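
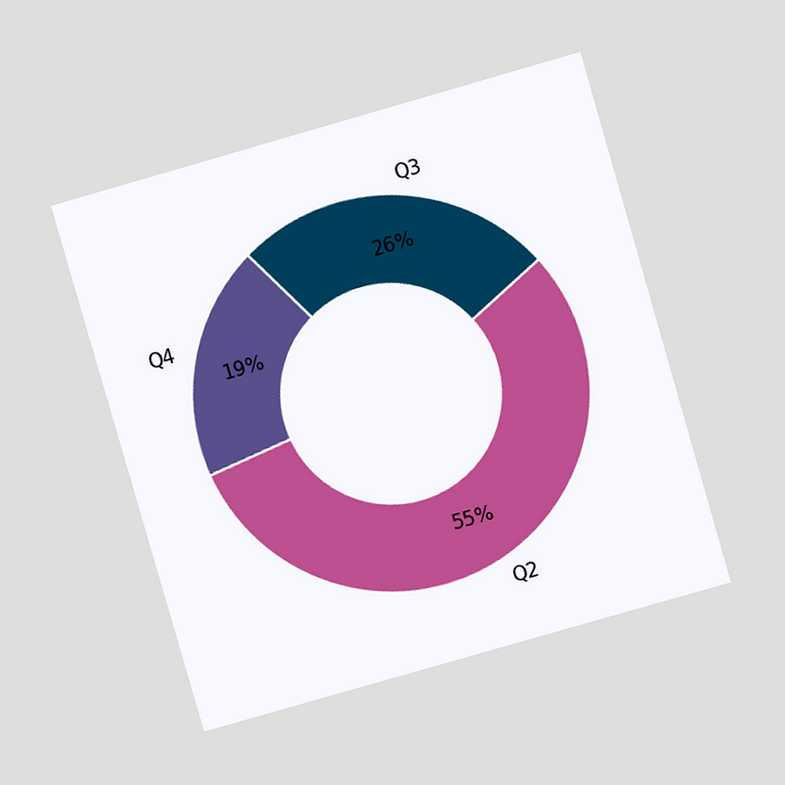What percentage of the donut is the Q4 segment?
19%

The chart is tilted about 16° counter-clockwise and viewed at a slight angle. The Q4 segment takes up 19% of the ring.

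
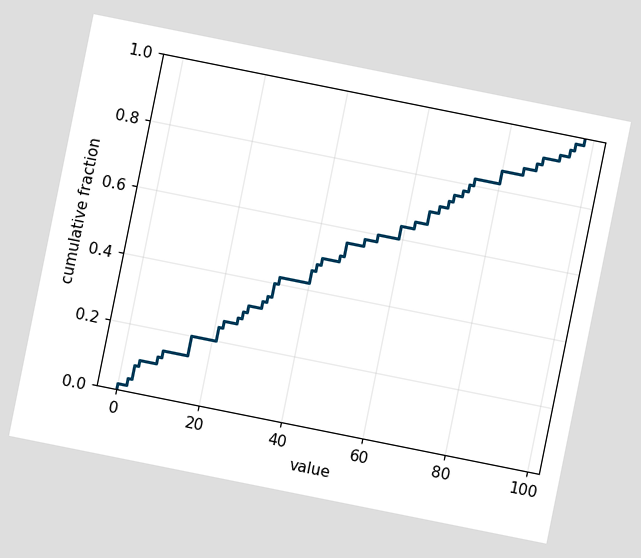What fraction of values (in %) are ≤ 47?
The chart is tilted about 11° clockwise. At x=47 the ECDF step is at 56%.

56%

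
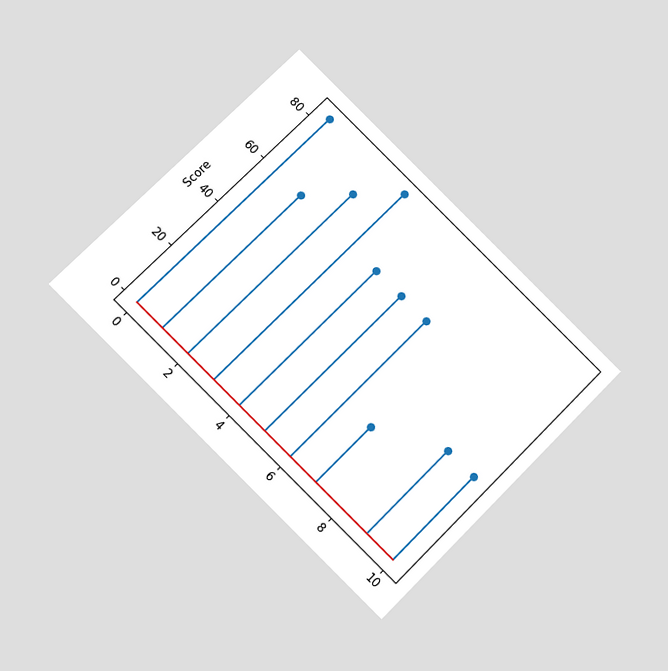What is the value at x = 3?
84

The chart is tilted about 45° clockwise and viewed at a slight angle. The stem at x=3 reaches 84.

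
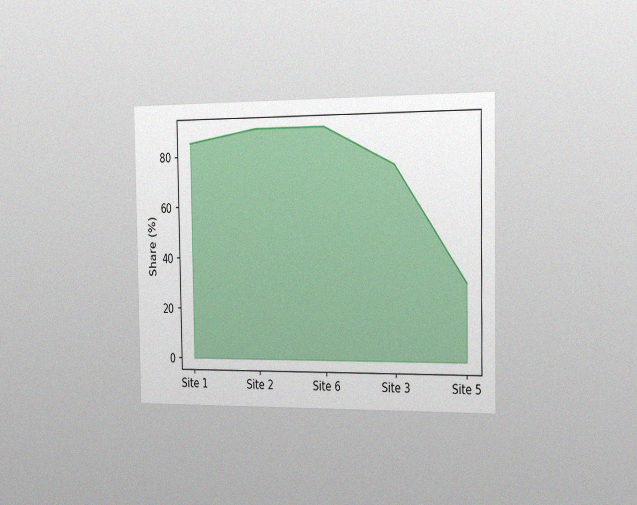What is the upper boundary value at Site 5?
30%

The chart is viewed slightly from the right, with some photo noise. At Site 5 the upper boundary is at 30%.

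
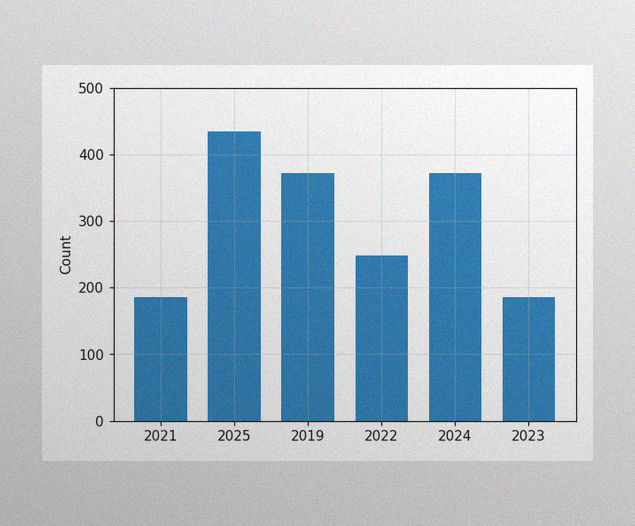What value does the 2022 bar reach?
248

The image has some photo noise and uneven lighting. Reading along the chart's y-axis, the 2022 bar reaches 248.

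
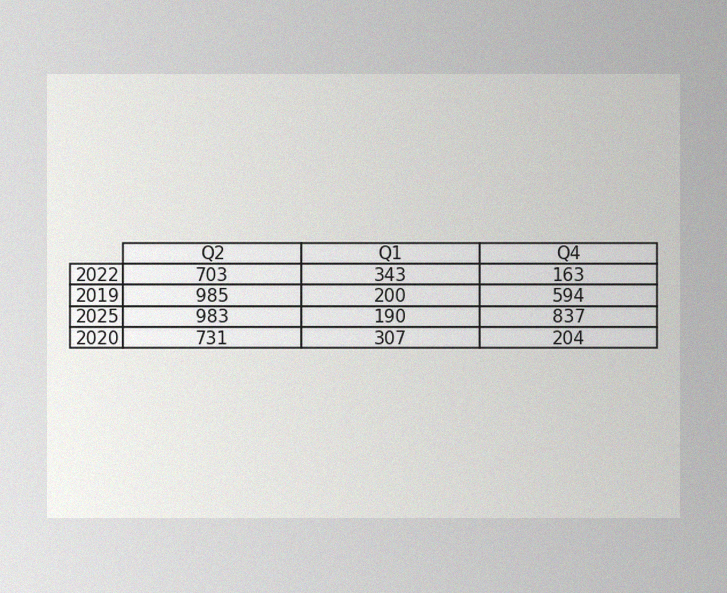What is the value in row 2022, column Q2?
The image has some photo noise and uneven lighting. The (2022, Q2) cell reads 703.

703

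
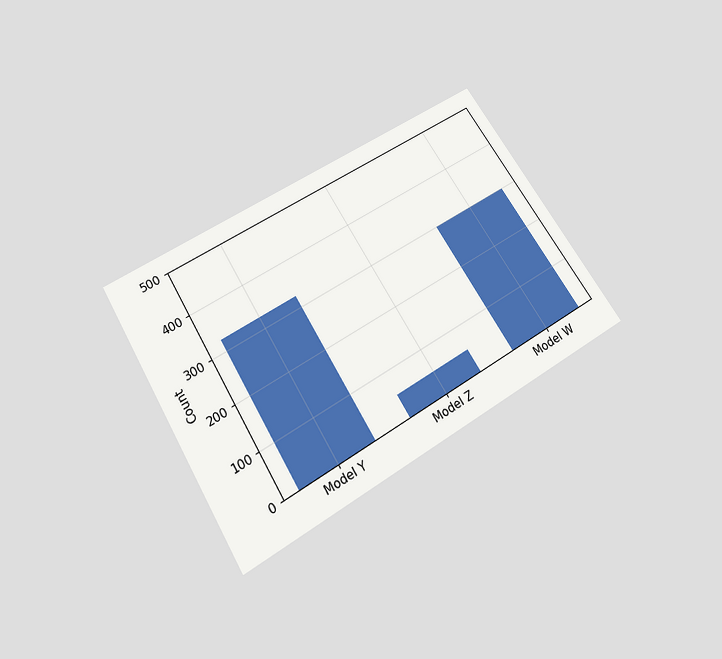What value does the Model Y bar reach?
325

The chart is tilted about 31° counter-clockwise and viewed slightly from below. Reading along the chart's y-axis, the Model Y bar reaches 325.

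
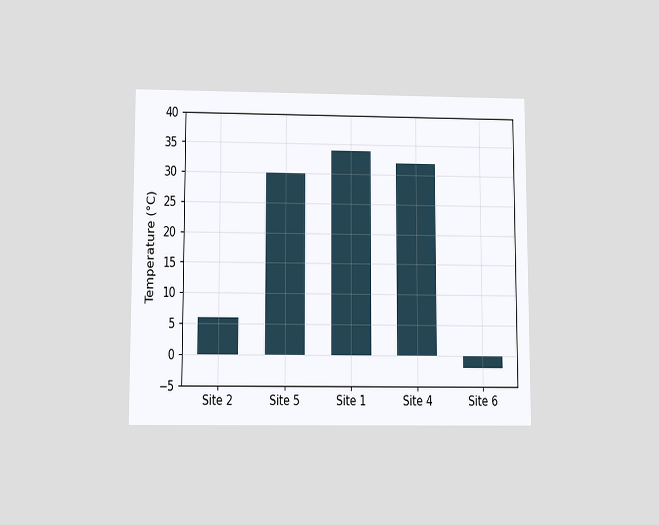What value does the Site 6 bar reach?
-2°C

The chart is viewed slightly from below. Reading along the chart's y-axis, the Site 6 bar reaches -2°C.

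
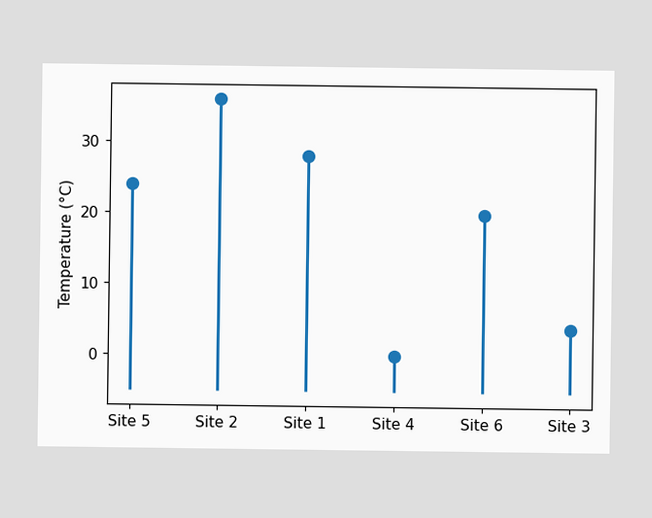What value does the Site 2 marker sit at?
The Site 2 marker sits at 36°C.

36°C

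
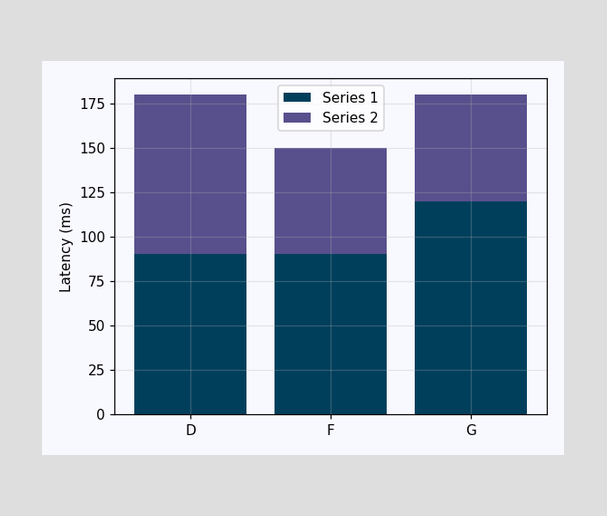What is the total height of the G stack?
The G stack's top reaches 180ms on the y-axis.

180ms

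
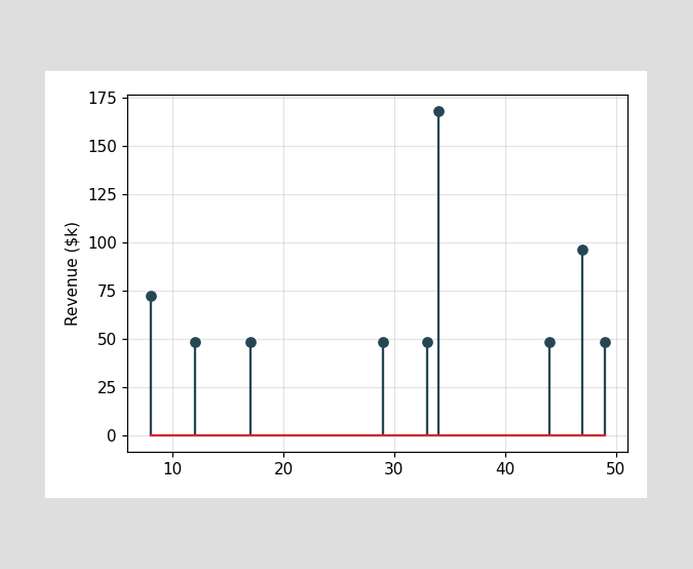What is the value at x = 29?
The stem at x=29 reaches $48k.

$48k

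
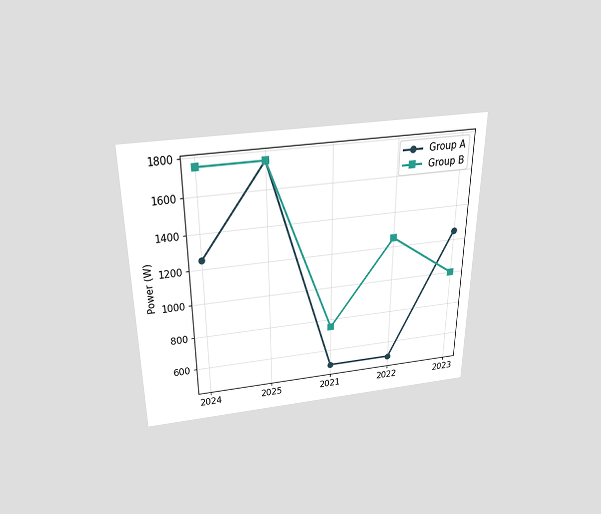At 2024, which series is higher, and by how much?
Group B, by 500W

The chart is viewed slightly from above. At 2024, Group B sits above the other line by 500W.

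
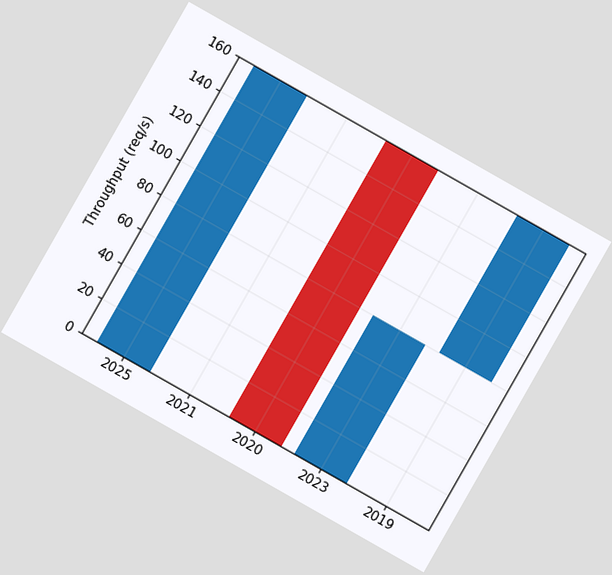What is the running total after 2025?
160req/s

The chart is tilted about 30° clockwise. After 2025 the running total reaches 160req/s.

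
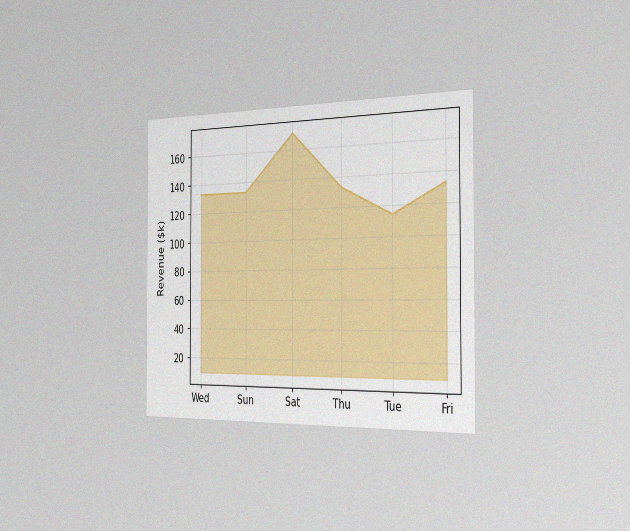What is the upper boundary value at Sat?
$171k

The chart is viewed slightly from the right, with some photo noise. At Sat the upper boundary is at $171k.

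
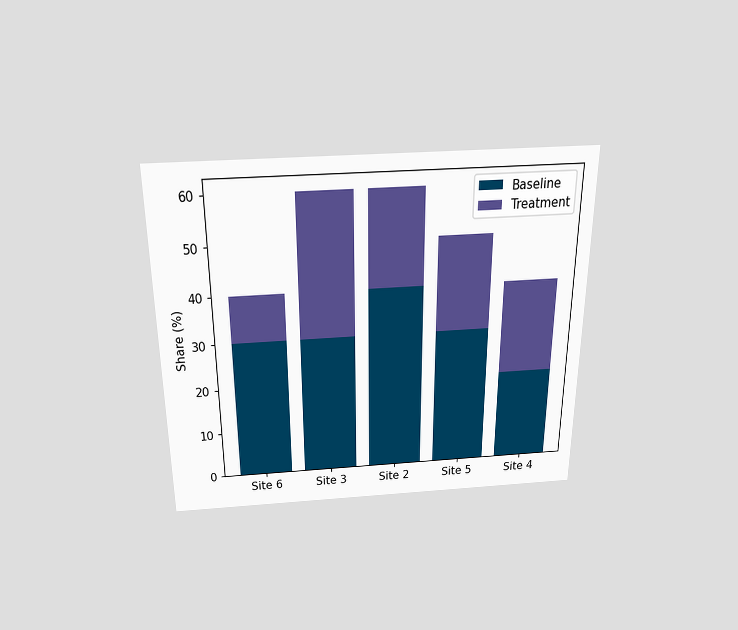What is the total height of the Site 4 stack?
40%

The chart is viewed slightly from above. The Site 4 stack's top reaches 40% on the y-axis.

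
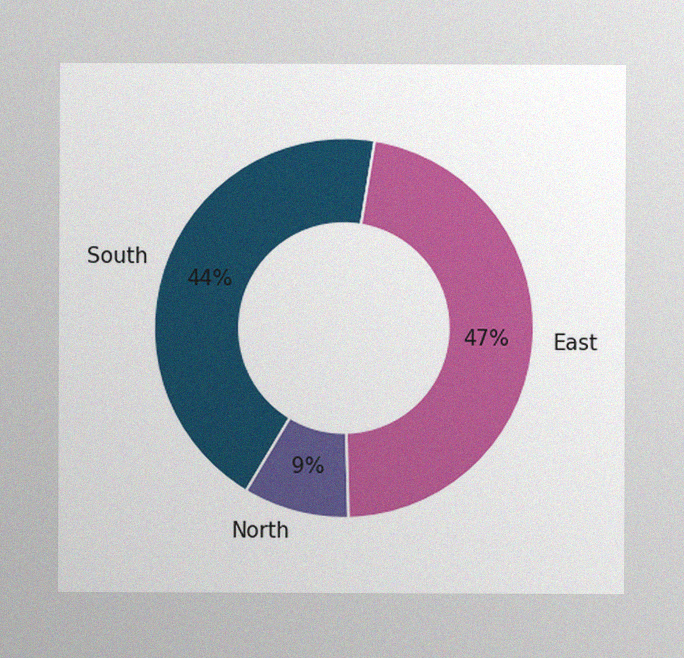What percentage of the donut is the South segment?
44%

The image has some photo noise and uneven lighting. The South segment takes up 44% of the ring.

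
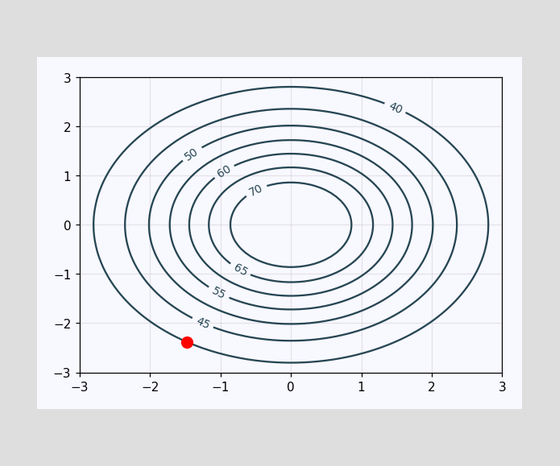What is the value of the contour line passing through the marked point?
40

The marked point sits on the contour labelled 40.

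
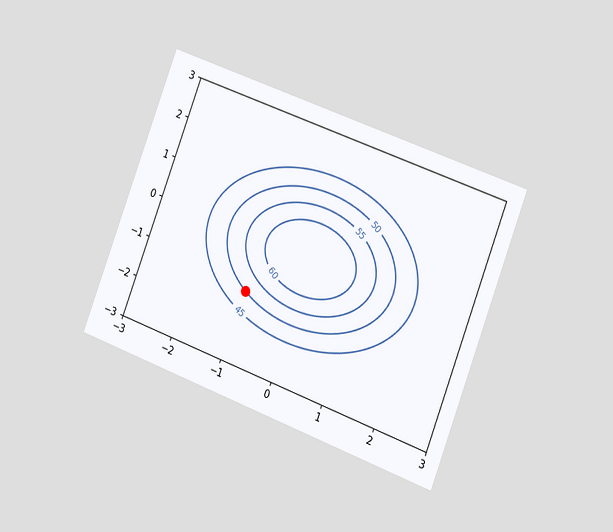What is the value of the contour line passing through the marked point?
The chart is tilted about 21° clockwise and viewed slightly from the right. The marked point sits on the contour labelled 50.

50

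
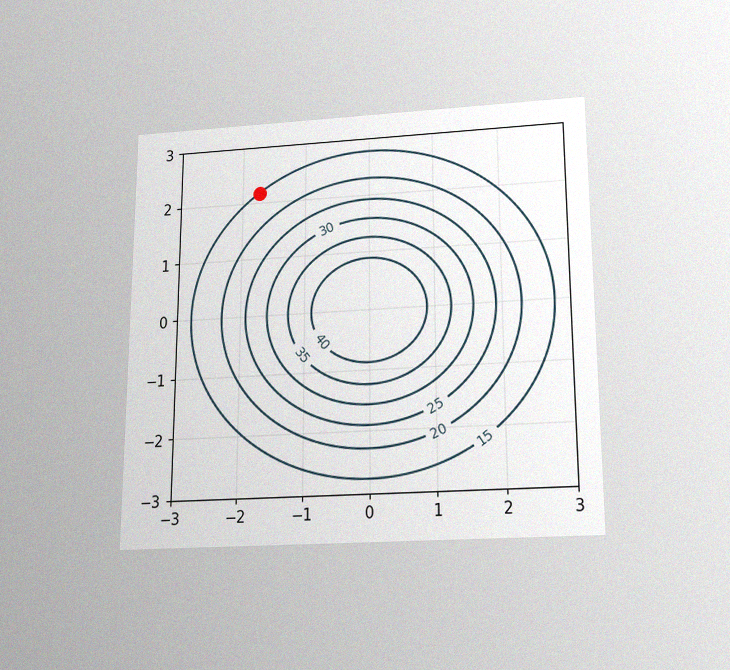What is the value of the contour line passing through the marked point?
15

The chart is viewed slightly from below, with some photo noise. The marked point sits on the contour labelled 15.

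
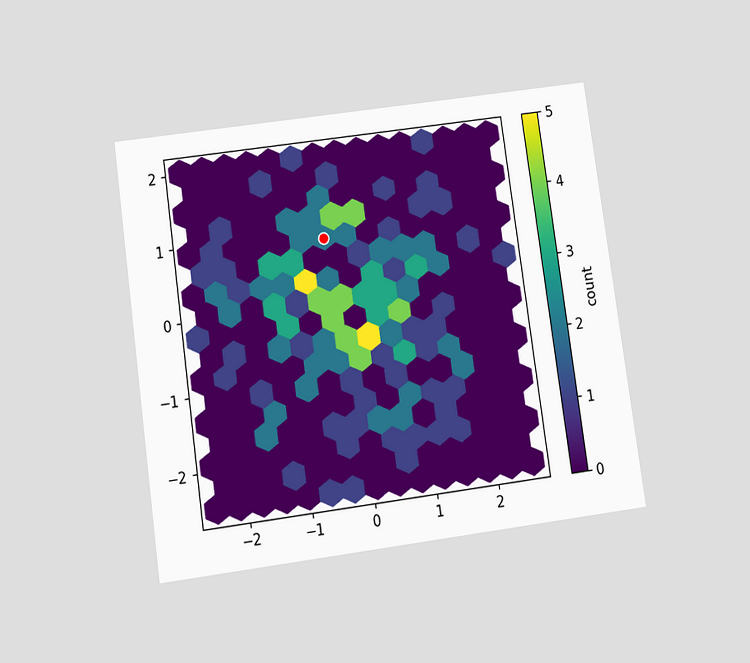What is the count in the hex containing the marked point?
The chart is tilted about 8° counter-clockwise and viewed slightly from below. The marked hex reads 2 on the colorbar.

2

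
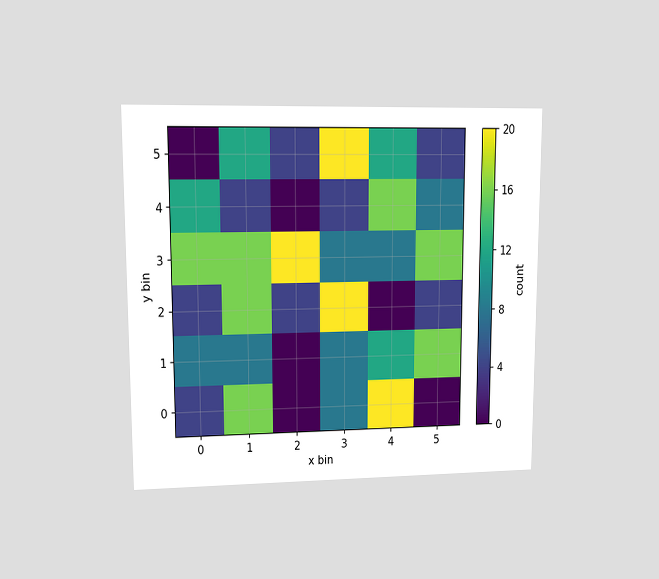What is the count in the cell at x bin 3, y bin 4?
The chart is viewed at a slight angle. Matching the cell (3, 4) against the colorbar gives 4.

4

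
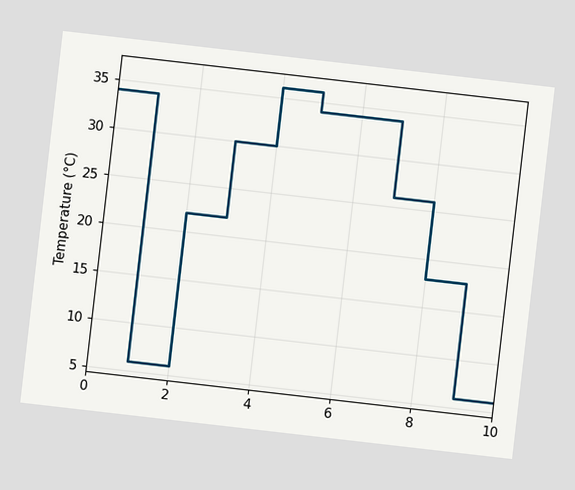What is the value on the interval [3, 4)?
The chart is tilted about 7° clockwise. On [3, 4) the step sits at 30°C.

30°C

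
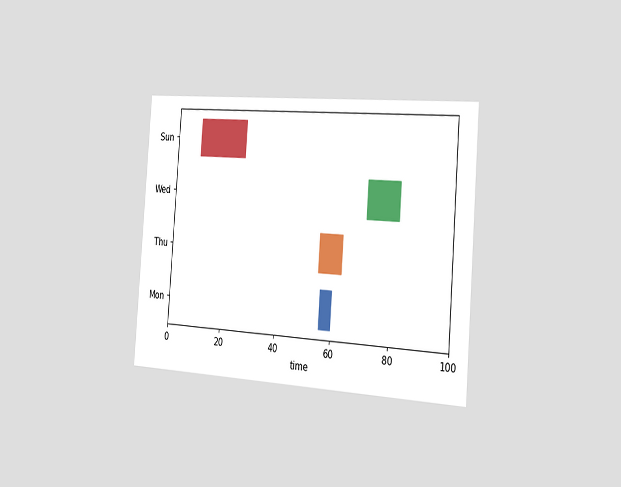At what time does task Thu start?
The chart is tilted about 4° clockwise and viewed slightly from the right. The Thu bar begins at t=55.

55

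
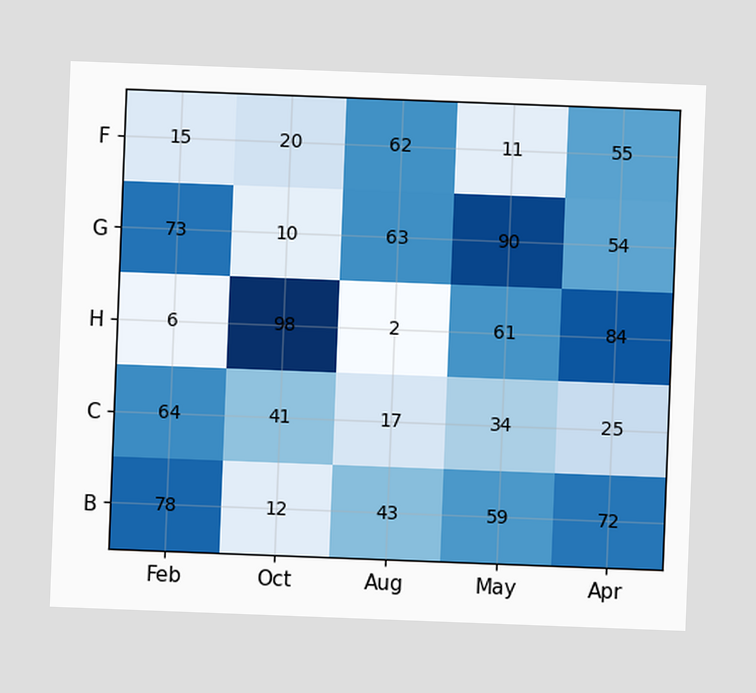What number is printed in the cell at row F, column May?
11

The chart is tilted about 2° clockwise. The (F, May) cell reads 11.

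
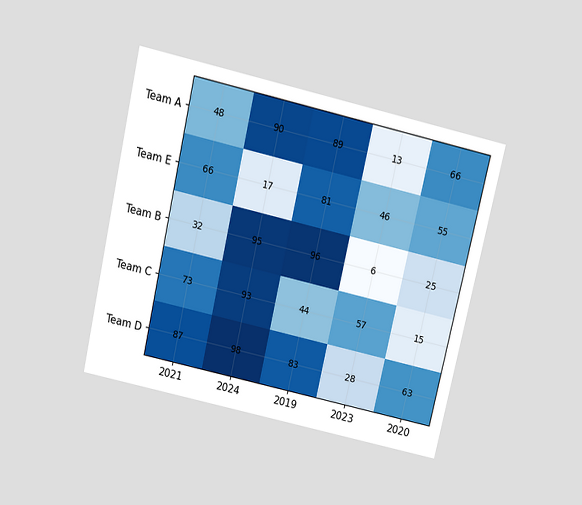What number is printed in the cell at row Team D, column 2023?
28

The chart is tilted about 13° clockwise and viewed slightly from above. The (Team D, 2023) cell reads 28.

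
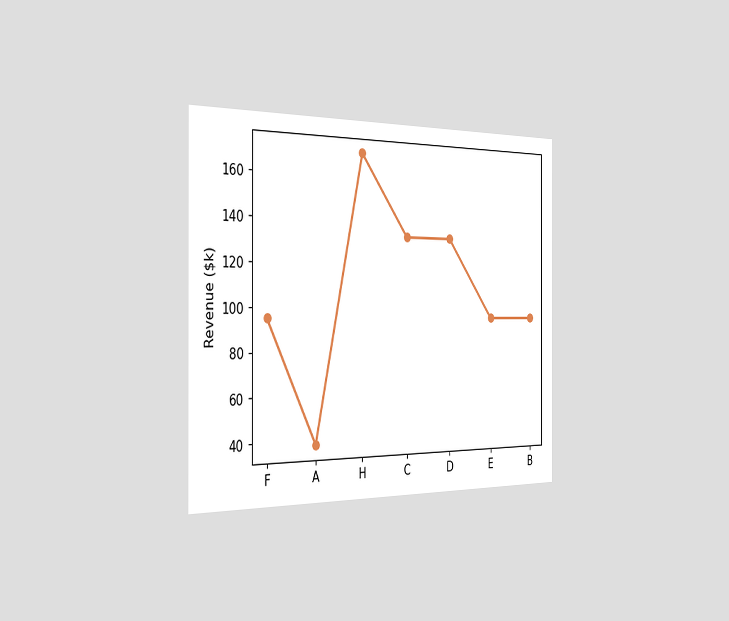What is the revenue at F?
The chart is viewed slightly from the left. At F, the line is at $95k.

$95k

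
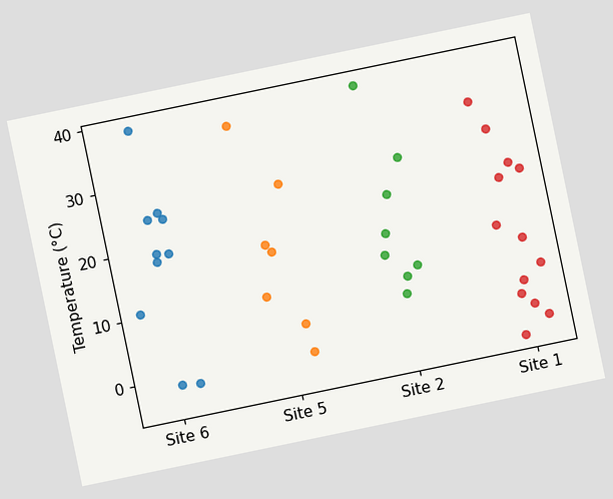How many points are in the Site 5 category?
The chart is tilted about 12° counter-clockwise. Counting the markers in the Site 5 column gives 7.

7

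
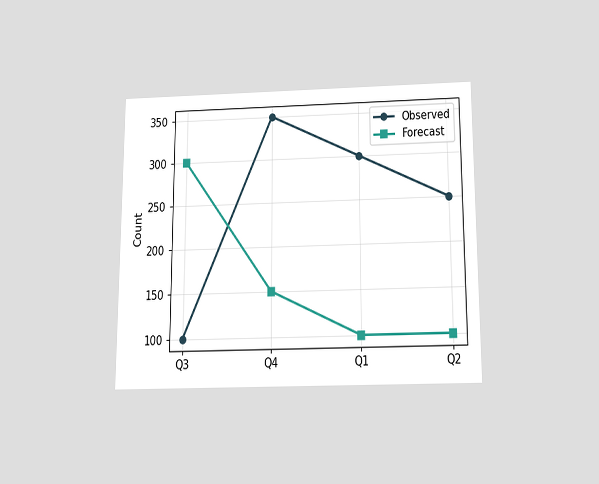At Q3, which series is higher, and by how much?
Forecast, by 200

The chart is viewed slightly from below. At Q3, Forecast sits above the other line by 200.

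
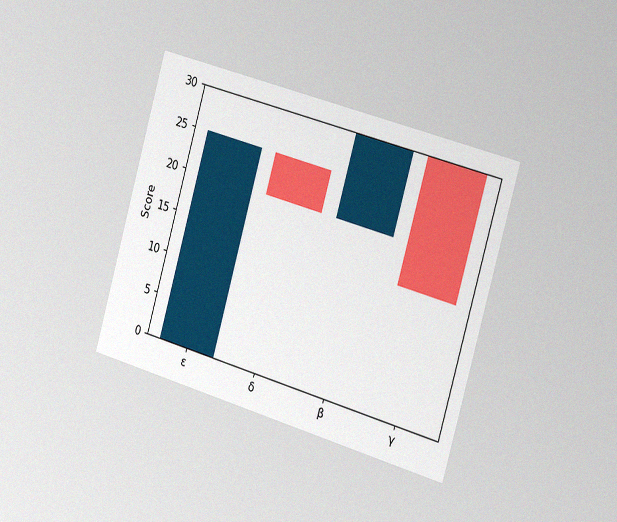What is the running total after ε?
The chart is tilted about 16° clockwise and viewed slightly from the right, with some photo noise. After ε the running total reaches 25.

25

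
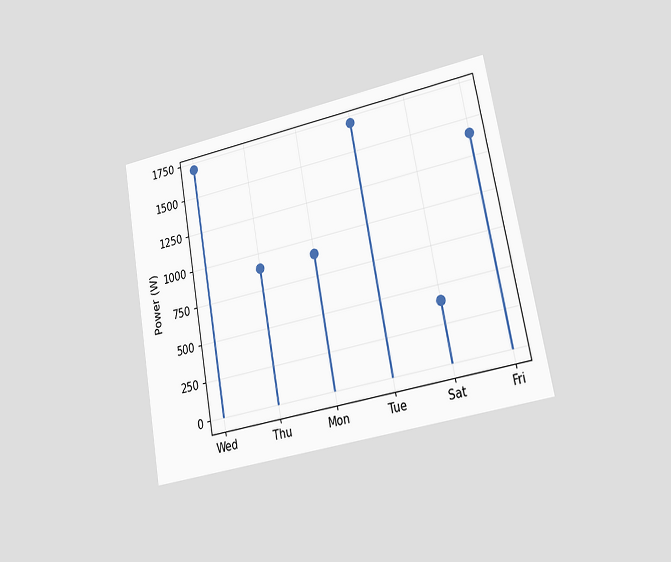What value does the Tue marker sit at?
1700W

The chart is tilted about 10° counter-clockwise and viewed at a slight angle. The Tue marker sits at 1700W.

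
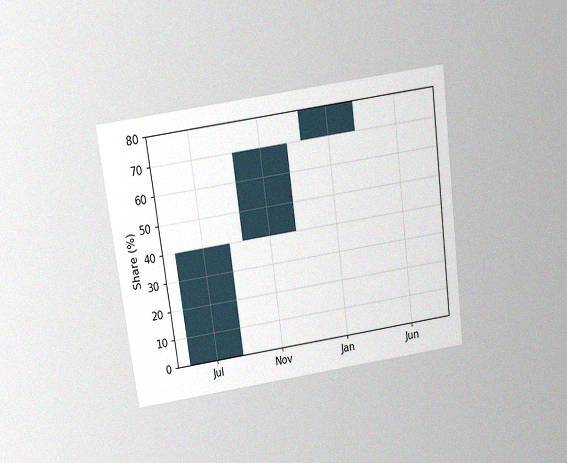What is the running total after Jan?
The chart is tilted about 8° counter-clockwise and viewed slightly from above, with some photo noise. After Jan the running total reaches 80%.

80%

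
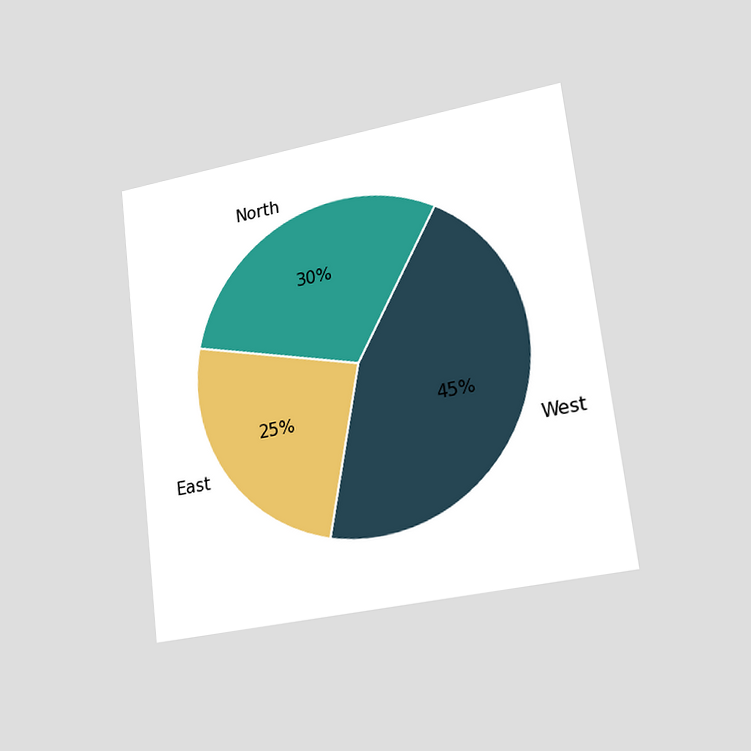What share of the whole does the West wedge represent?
The chart is tilted about 7° counter-clockwise and viewed slightly from the right. The West slice takes up 45% of the pie.

45%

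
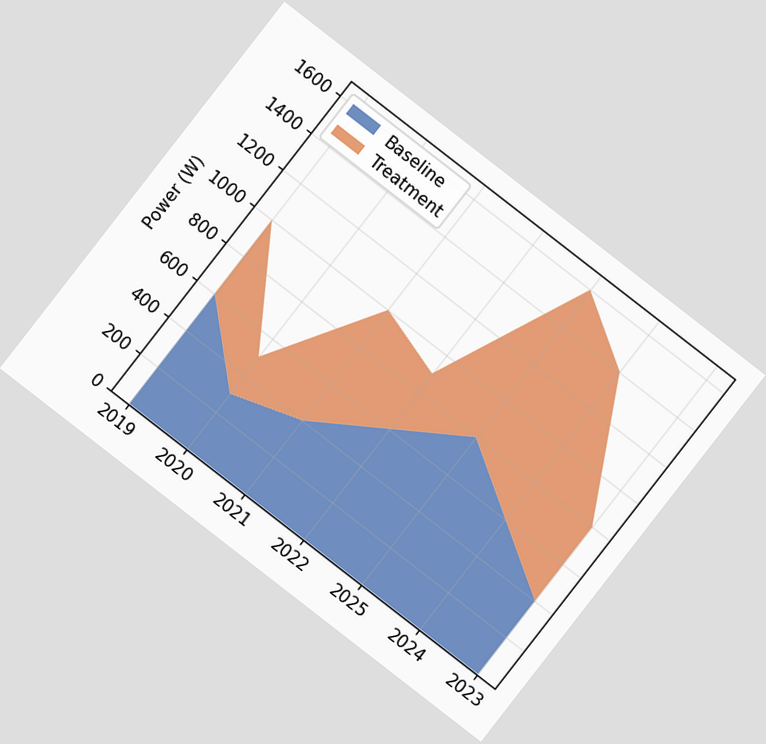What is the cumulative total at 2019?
The chart is tilted about 38° clockwise. The stacked total at 2019 reaches 1000W.

1000W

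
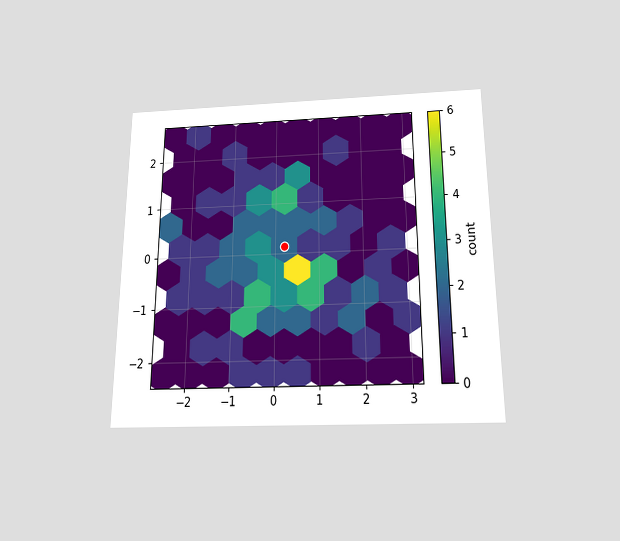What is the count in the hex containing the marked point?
The chart is viewed slightly from below. The marked hex reads 2 on the colorbar.

2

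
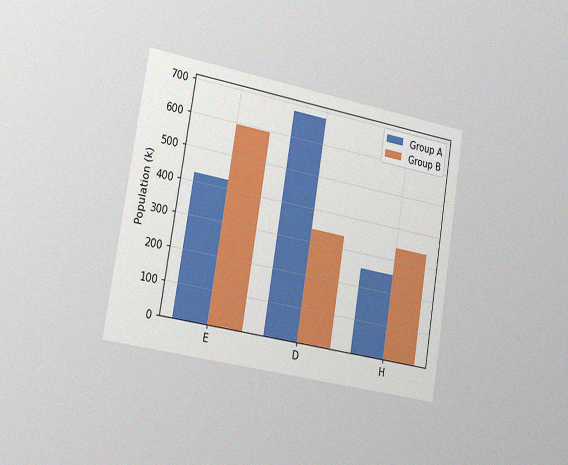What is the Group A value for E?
The chart is tilted about 10° clockwise and viewed slightly from the left, with some photo noise. The Group A bar at E reaches 425k on the y-axis.

425k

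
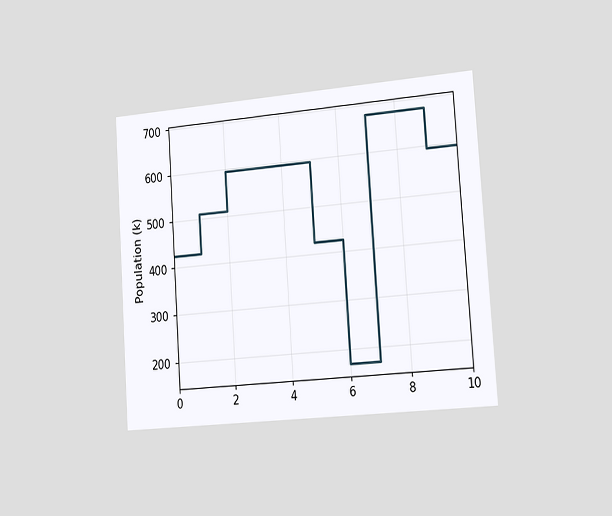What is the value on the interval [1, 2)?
The chart is tilted about 4° counter-clockwise and viewed slightly from the right. On [1, 2) the step sits at 510k.

510k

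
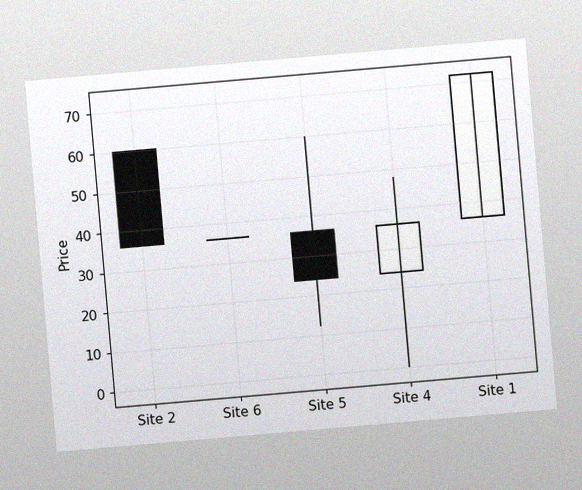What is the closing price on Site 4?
The chart is tilted about 5° counter-clockwise, with some photo noise. The Site 4 candle closes at 36.

36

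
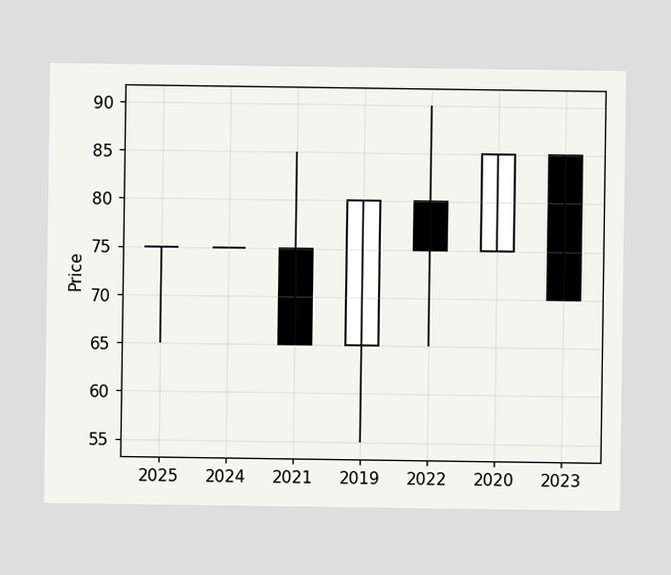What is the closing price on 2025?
The 2025 candle closes at 75.

75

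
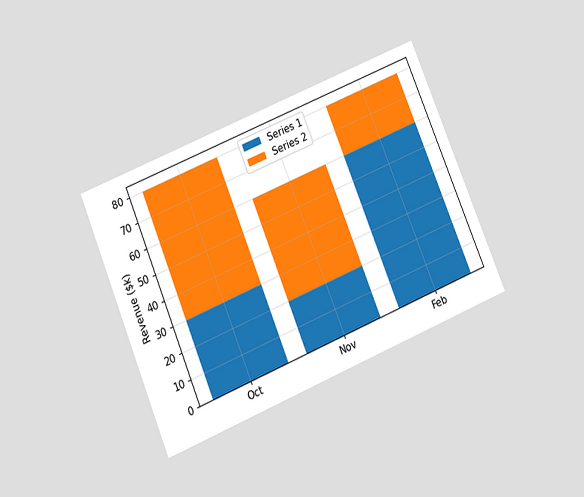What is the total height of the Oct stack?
The chart is tilted about 23° counter-clockwise and viewed slightly from below. The Oct stack's top reaches $80k on the y-axis.

$80k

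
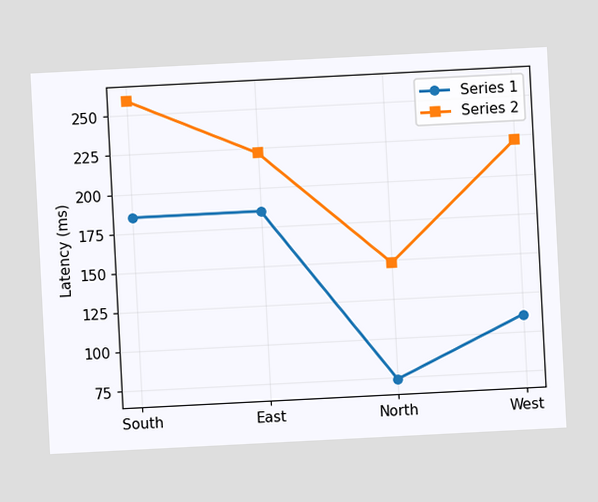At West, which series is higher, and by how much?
Series 2, by 111ms

The chart is tilted about 3° counter-clockwise. At West, Series 2 sits above the other line by 111ms.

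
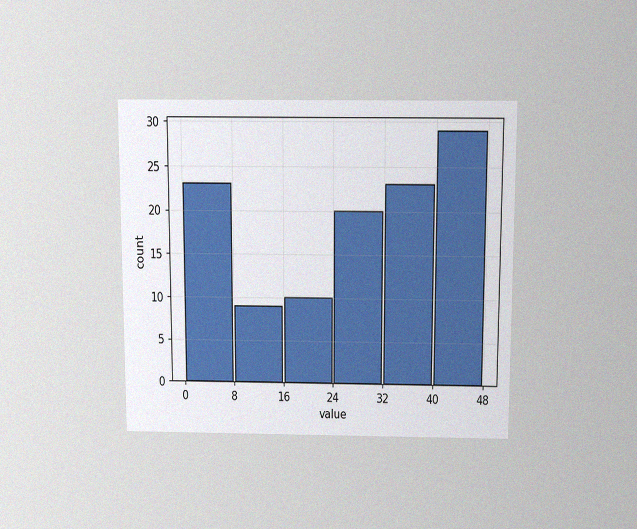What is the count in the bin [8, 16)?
9

The chart is viewed slightly from above, with some photo noise. The [8, 16) bin has height 9.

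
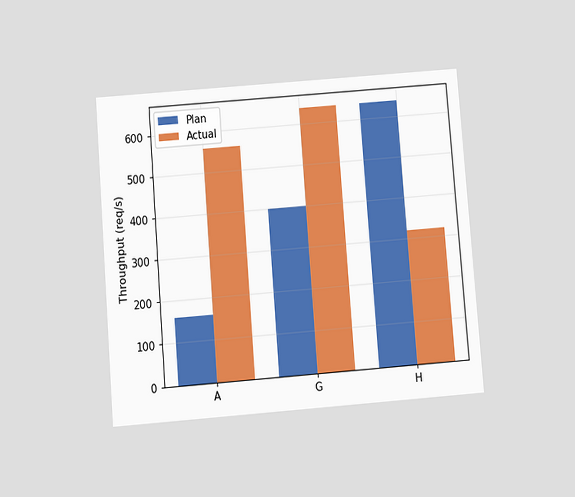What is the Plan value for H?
640req/s

The chart is tilted about 5° counter-clockwise and viewed slightly from below. The Plan bar at H reaches 640req/s on the y-axis.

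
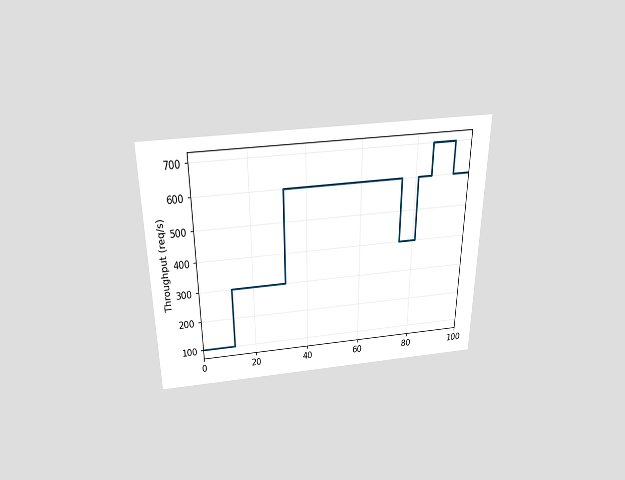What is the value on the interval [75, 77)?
400req/s

The chart is viewed slightly from above. On [75, 77) the step sits at 400req/s.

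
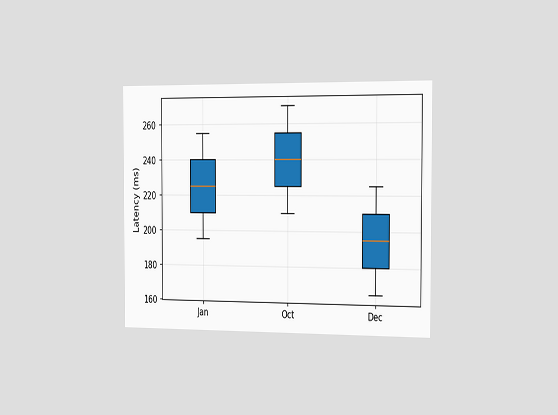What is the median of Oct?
240ms

The chart is viewed slightly from the right. The median line in the Oct box sits at 240ms.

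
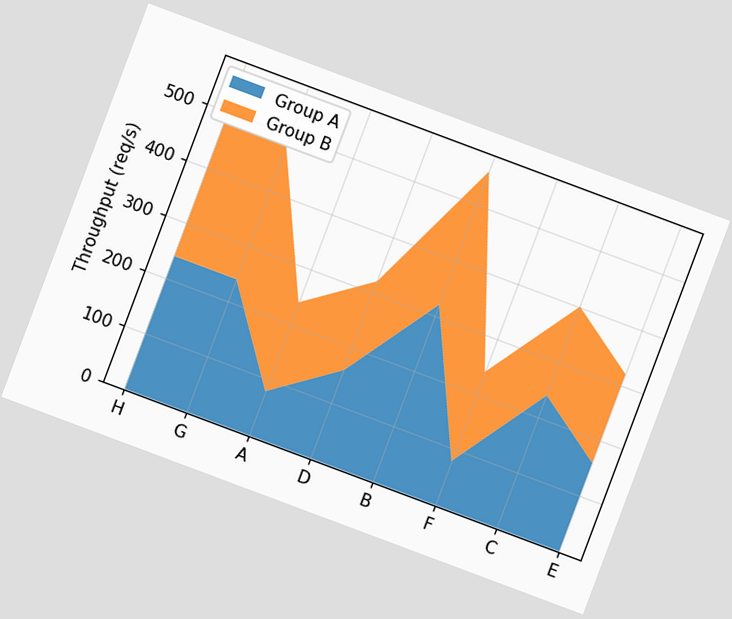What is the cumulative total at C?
The chart is tilted about 21° clockwise. The stacked total at C reaches 400req/s.

400req/s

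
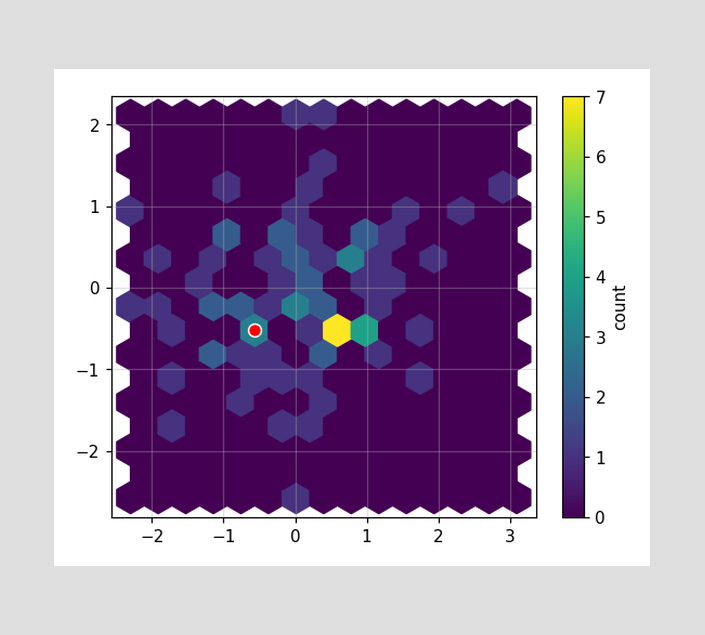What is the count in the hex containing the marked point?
The marked hex reads 3 on the colorbar.

3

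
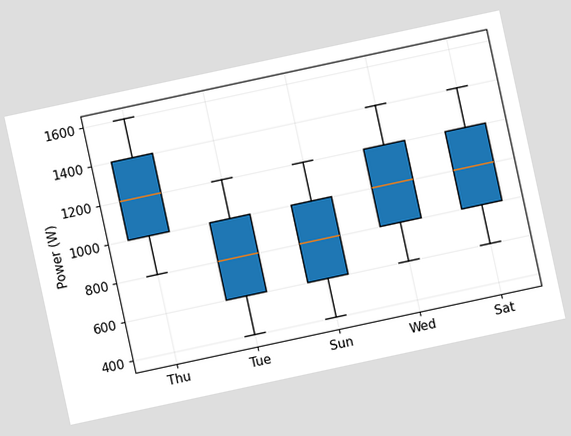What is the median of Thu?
1200W

The chart is tilted about 12° counter-clockwise. The median line in the Thu box sits at 1200W.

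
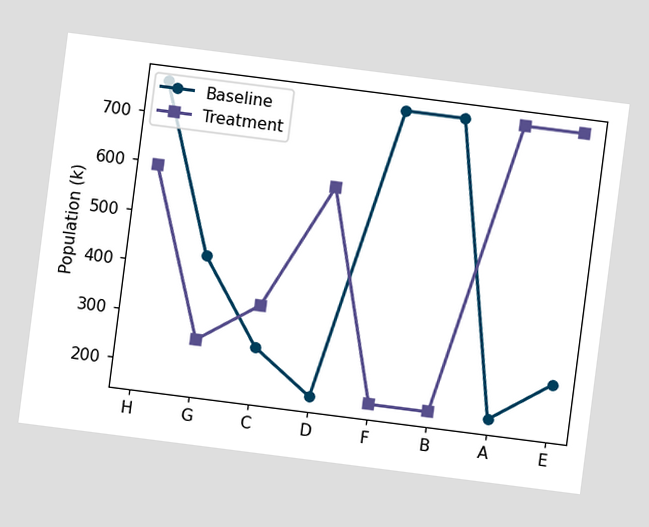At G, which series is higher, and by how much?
The chart is tilted about 7° clockwise. At G, Baseline sits above the other line by 170k.

Baseline, by 170k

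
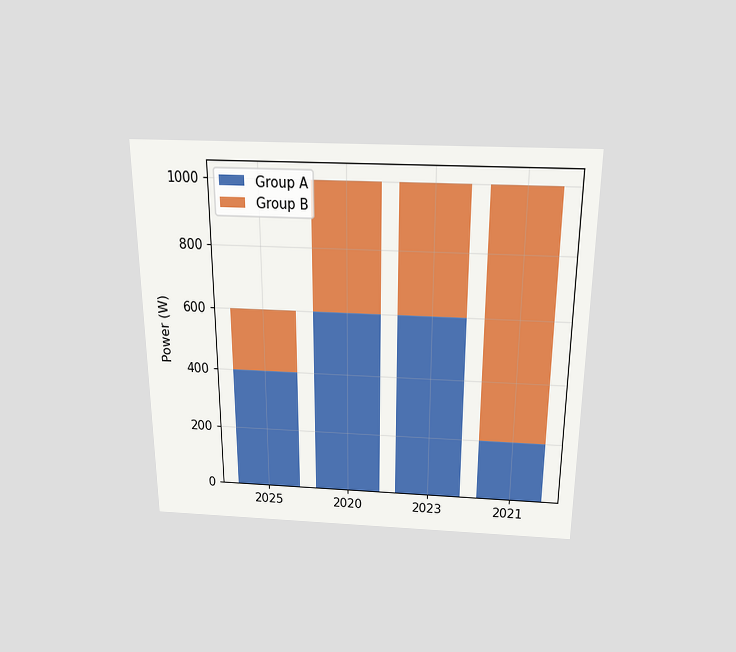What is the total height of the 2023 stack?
The chart is viewed slightly from above. The 2023 stack's top reaches 1000W on the y-axis.

1000W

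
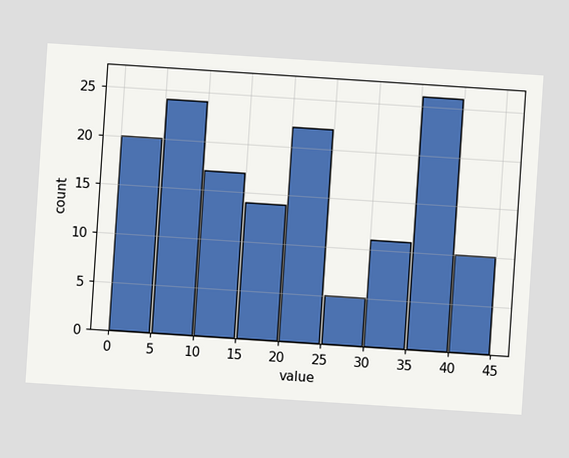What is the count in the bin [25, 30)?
5

The chart is tilted about 4° clockwise. The [25, 30) bin has height 5.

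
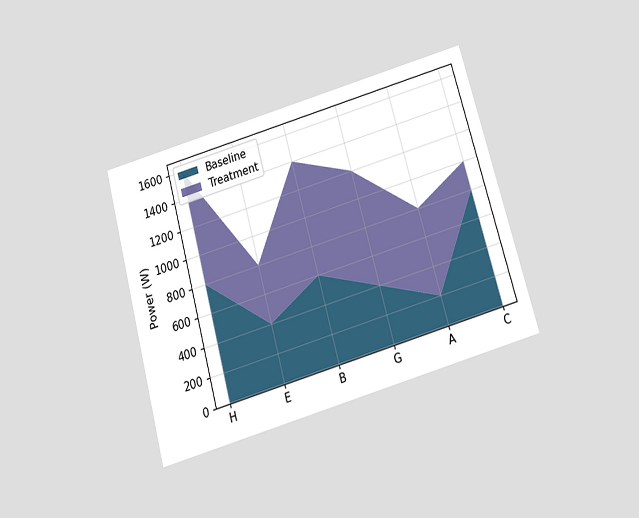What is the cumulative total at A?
800W

The chart is tilted about 16° counter-clockwise and viewed slightly from below. The stacked total at A reaches 800W.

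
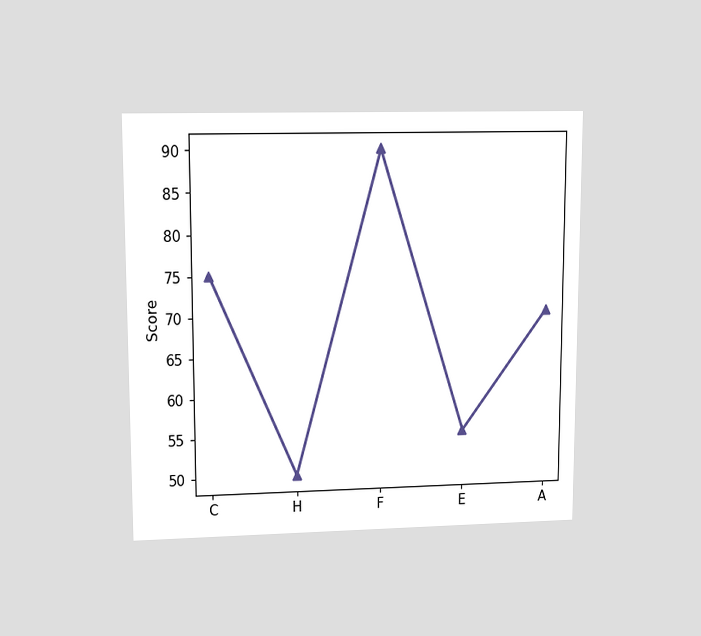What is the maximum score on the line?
90

The chart is viewed at a slight angle. The highest point is at F, and reading across to the y-axis gives 90.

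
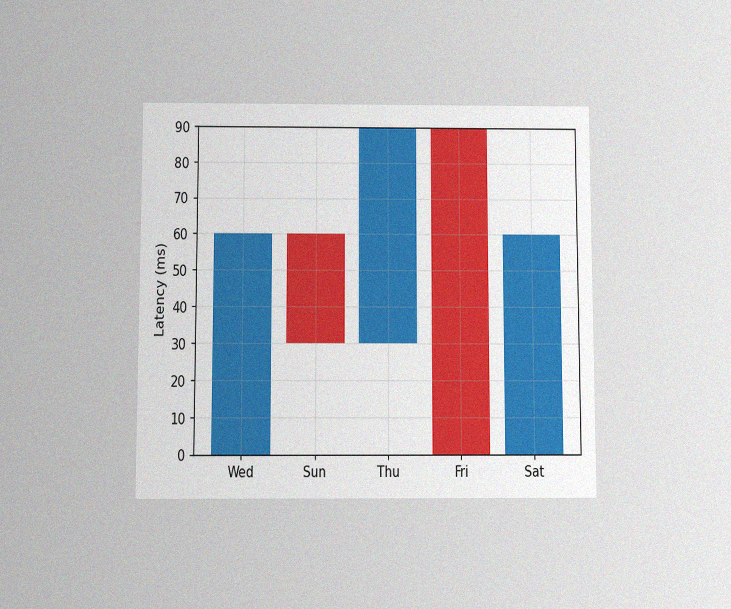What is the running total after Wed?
60ms

The chart is viewed slightly from below, with some photo noise. After Wed the running total reaches 60ms.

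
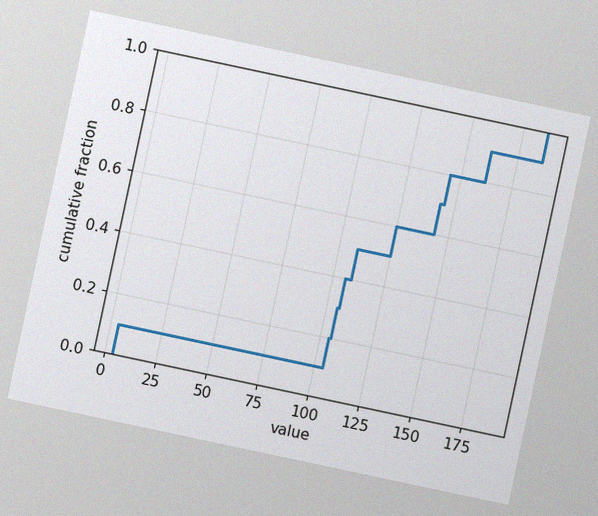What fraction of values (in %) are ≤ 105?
30%

The chart is tilted about 12° clockwise, with some photo noise. At x=105 the ECDF step is at 30%.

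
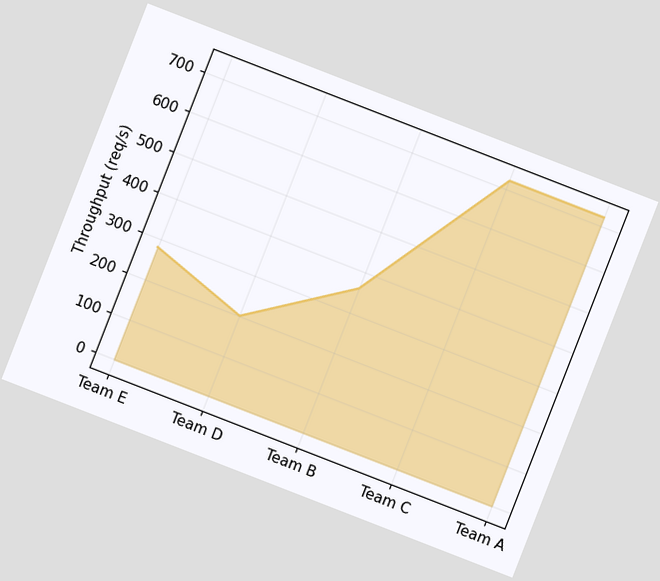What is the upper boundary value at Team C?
720req/s

The chart is tilted about 21° clockwise. At Team C the upper boundary is at 720req/s.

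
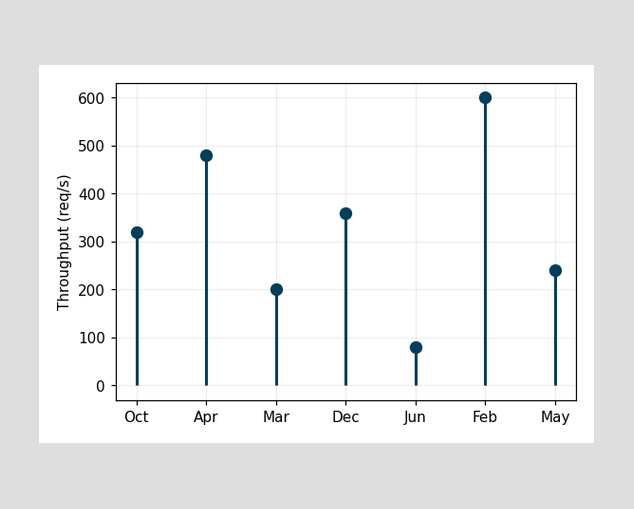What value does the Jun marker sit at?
80req/s

The Jun marker sits at 80req/s.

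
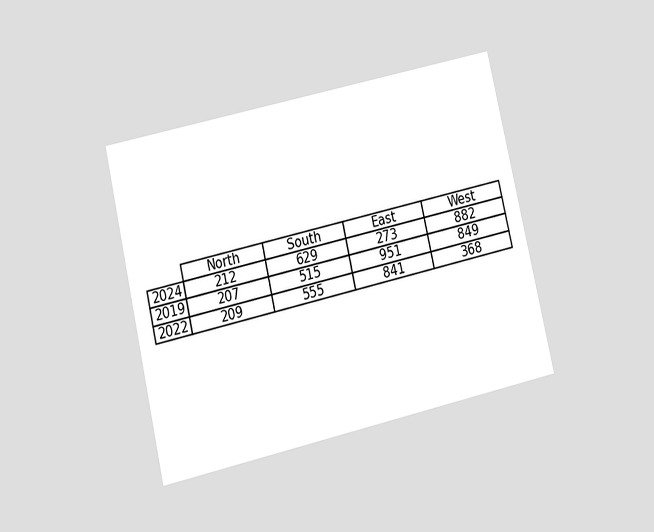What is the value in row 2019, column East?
951

The chart is tilted about 13° counter-clockwise and viewed slightly from below. The (2019, East) cell reads 951.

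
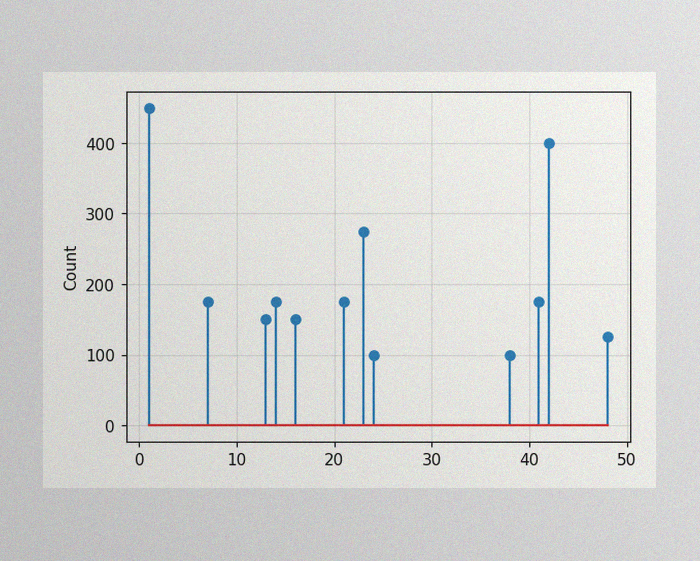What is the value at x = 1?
450

The image has some photo noise and uneven lighting. The stem at x=1 reaches 450.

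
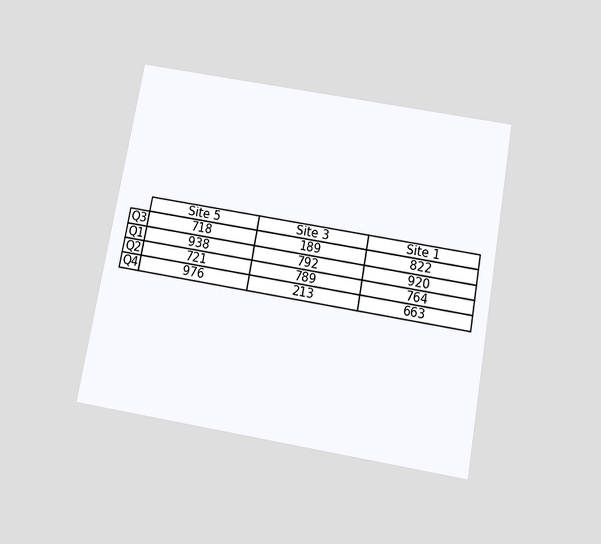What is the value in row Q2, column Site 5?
The chart is tilted about 10° clockwise and viewed slightly from below. The (Q2, Site 5) cell reads 721.

721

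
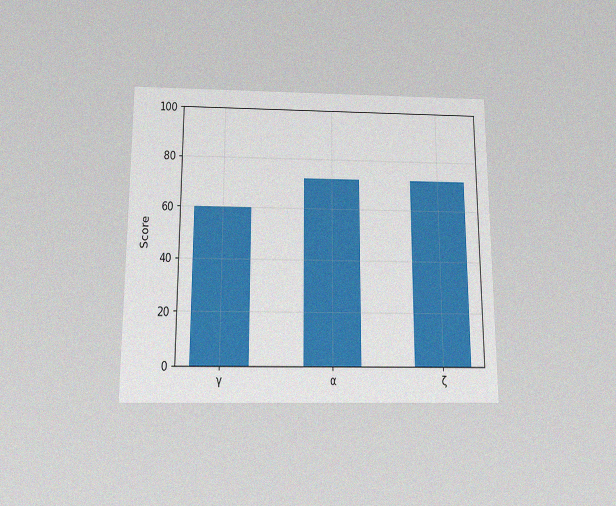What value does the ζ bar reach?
72

The chart is viewed slightly from below, with some photo noise. Reading along the chart's y-axis, the ζ bar reaches 72.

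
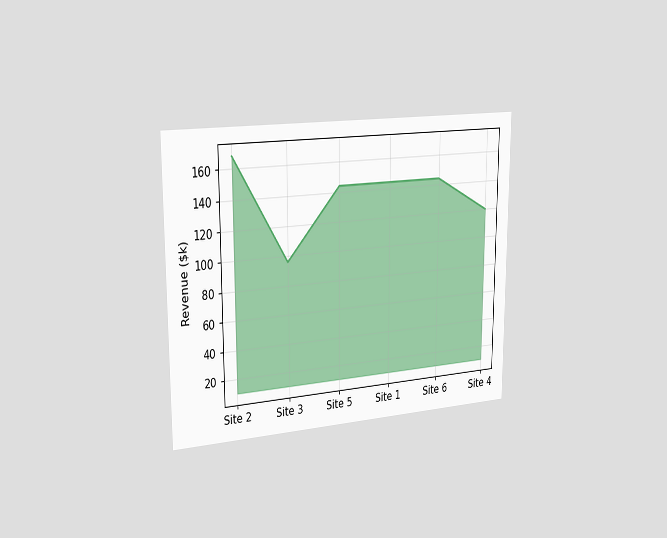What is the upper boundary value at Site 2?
The chart is viewed slightly from the left. At Site 2 the upper boundary is at $168k.

$168k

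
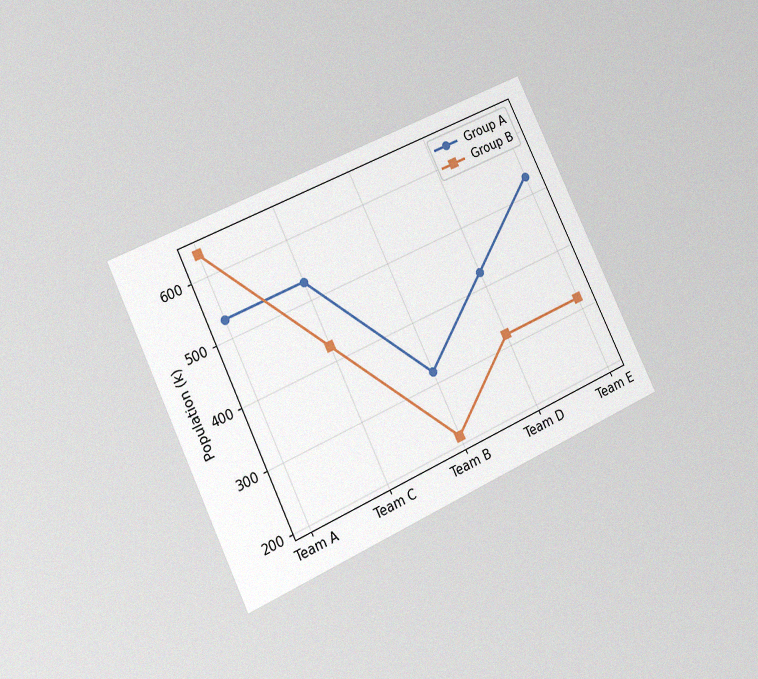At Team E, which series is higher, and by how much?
The chart is tilted about 26° counter-clockwise and viewed at a slight angle, with some photo noise. At Team E, Group A sits above the other line by 212k.

Group A, by 212k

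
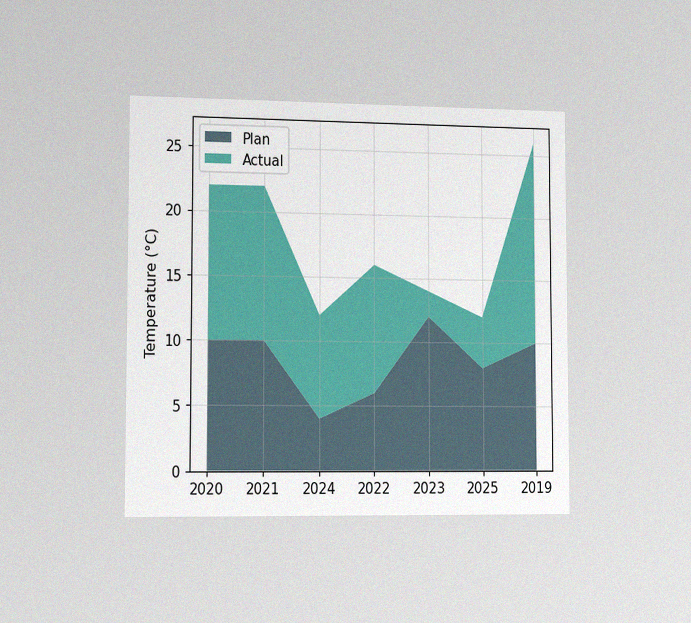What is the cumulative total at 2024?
The chart is viewed slightly from the left, with some photo noise. The stacked total at 2024 reaches 12°C.

12°C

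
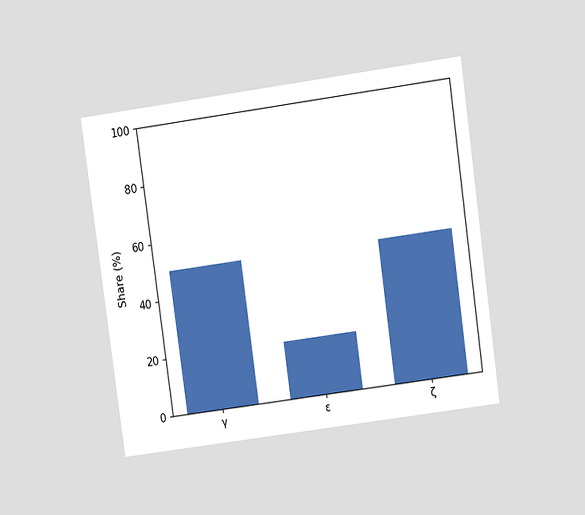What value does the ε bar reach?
The chart is tilted about 8° counter-clockwise and viewed at a slight angle. Reading along the chart's y-axis, the ε bar reaches 20%.

20%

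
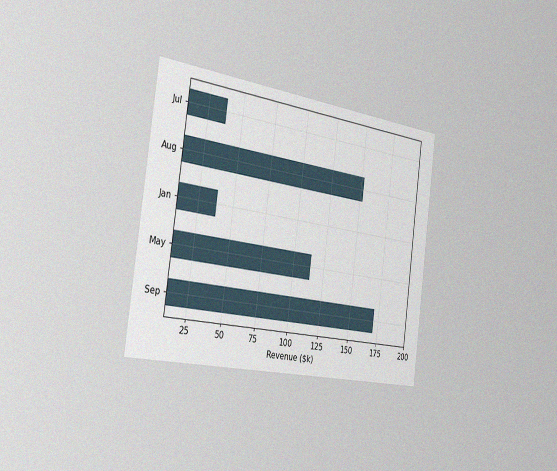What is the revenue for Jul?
The chart is tilted about 7° clockwise and viewed slightly from the left, with some photo noise. Reading along the chart's x-axis, the Jul bar reaches $38k.

$38k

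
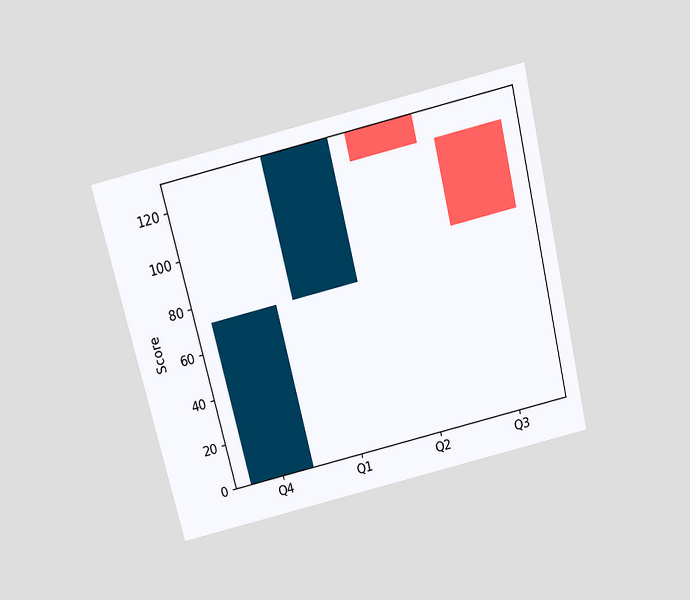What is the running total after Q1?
132

The chart is tilted about 13° counter-clockwise and viewed slightly from above. After Q1 the running total reaches 132.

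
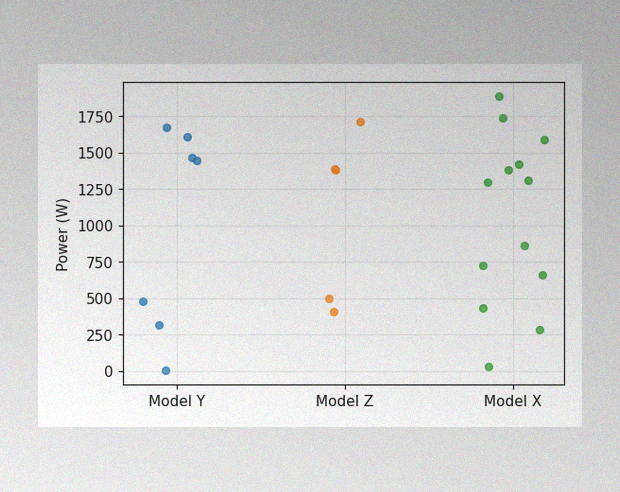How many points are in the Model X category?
13

The image has some photo noise and uneven lighting. Counting the markers in the Model X column gives 13.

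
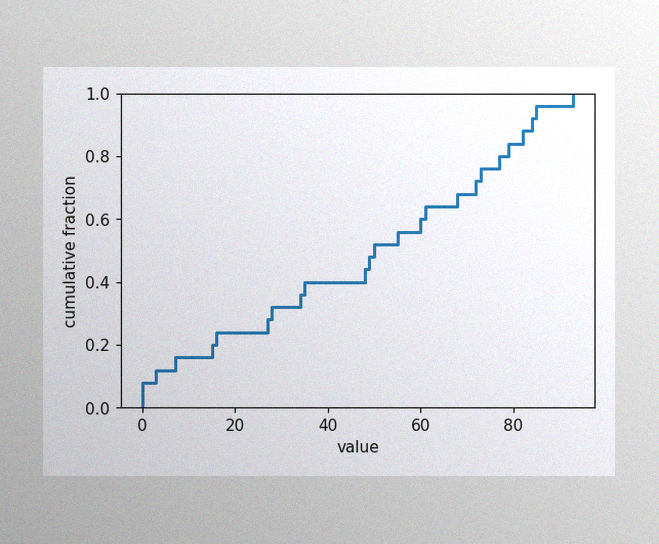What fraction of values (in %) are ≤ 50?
The image has some photo noise and uneven lighting. At x=50 the ECDF step is at 52%.

52%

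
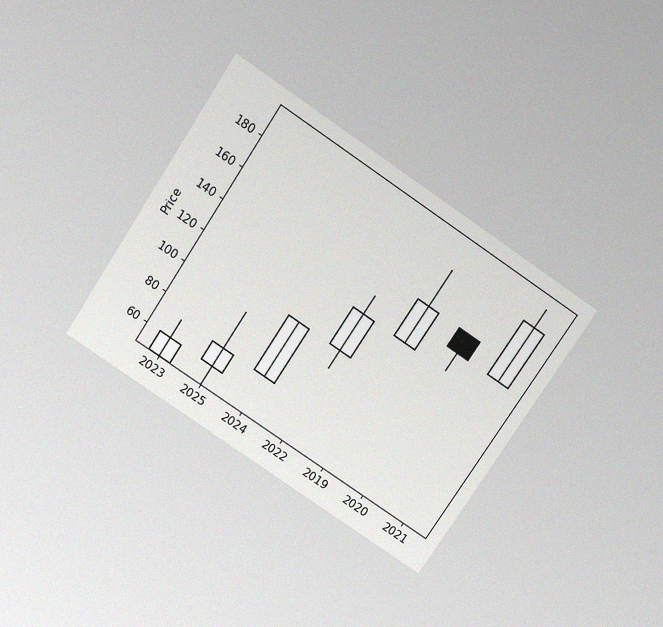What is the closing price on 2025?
72

The chart is tilted about 34° clockwise and viewed slightly from above, with some photo noise. The 2025 candle closes at 72.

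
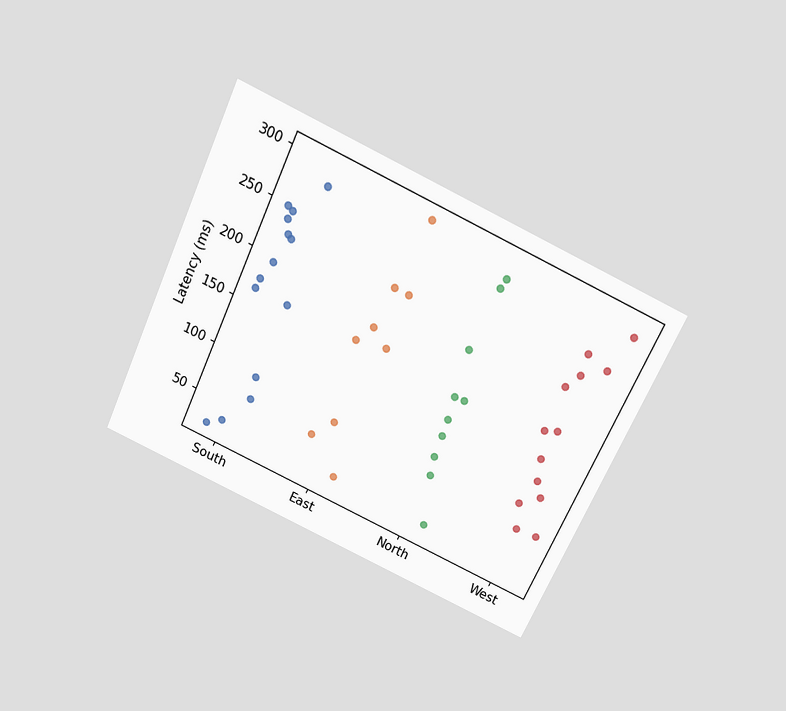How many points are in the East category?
The chart is tilted about 25° clockwise and viewed slightly from above. Counting the markers in the East column gives 9.

9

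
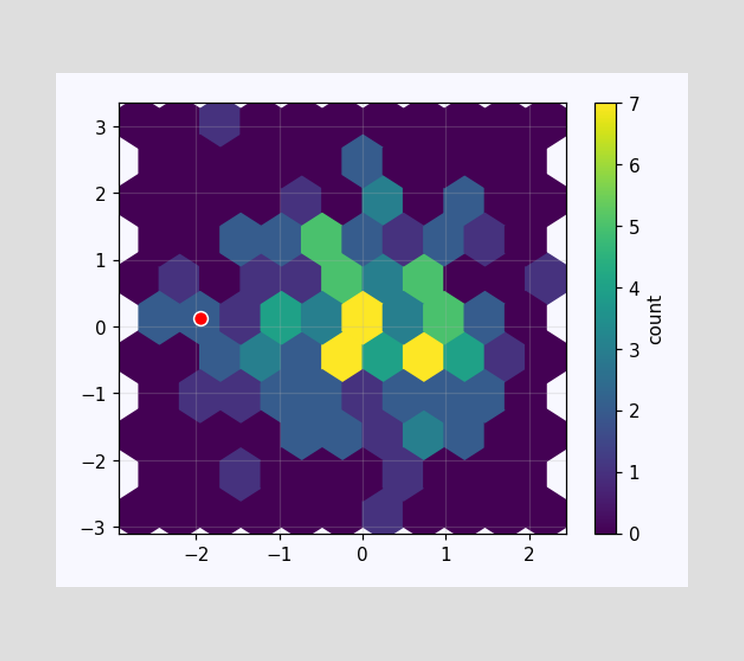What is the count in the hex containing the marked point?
The marked hex reads 2 on the colorbar.

2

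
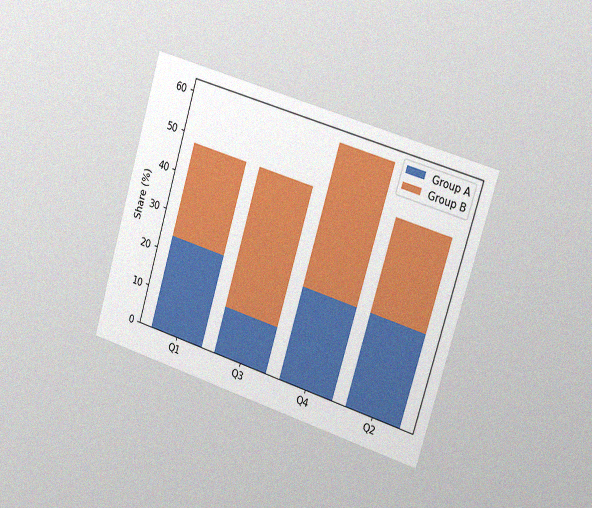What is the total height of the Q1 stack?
48%

The chart is tilted about 17° clockwise and viewed slightly from the right, with some photo noise. The Q1 stack's top reaches 48% on the y-axis.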